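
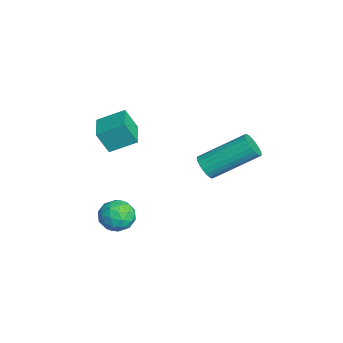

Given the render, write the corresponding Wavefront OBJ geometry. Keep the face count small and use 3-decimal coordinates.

v -3.922 -3.154 -0.371
v -4.012 -3.608 0.561
v -3.773 -2.108 0.153
v -3.864 -2.561 1.084
v -2.716 -3.339 -0.344
v -2.807 -3.792 0.587
v -2.568 -2.292 0.179
v -2.658 -2.746 1.111
v -0.583 -2.733 -2.217
v -0.137 -3.188 -2.585
v -1.463 -3.532 -2.295
v -1.017 -3.987 -2.663
v -0.896 -3.851 -1.95
v -0.352 -3.357 -1.902
v -1.248 -3.363 -2.978
v -0.704 -2.869 -2.93
v -0.548 -3.577 -3.056
v -0.33 -3.879 -2.42
v -1.27 -2.841 -2.46
v -1.052 -3.143 -1.824
v -0.283 -2.89 -2.394
v -1.317 -3.83 -2.486
v -1.246 -3.75 -2.067
v -0.984 -4.017 -2.283
v -0.41 -2.989 -1.992
v -0.147 -3.257 -2.209
v -0.593 -3.647 -1.836
v -1.453 -3.463 -2.671
v -1.19 -3.731 -2.888
v -0.616 -2.703 -2.597
v -0.354 -2.97 -2.813
v -1.007 -3.073 -3.044
v -0.262 -3.387 -2.887
v -0.779 -3.856 -2.933
v -0.915 -3.49 -3.118
v -0.595 -3.199 -3.09
v -0.134 -3.564 -2.514
v -0.651 -4.033 -2.56
v -0.58 -3.953 -2.14
v -0.261 -3.663 -2.112
v -0.376 -3.793 -2.79
v -0.949 -2.687 -2.32
v -1.466 -3.156 -2.366
v -1.339 -3.057 -2.768
v -1.02 -2.767 -2.74
v -0.821 -2.864 -1.947
v -1.338 -3.333 -1.993
v -1.005 -3.521 -1.79
v -0.685 -3.23 -1.762
v -1.224 -2.927 -2.09
v -1.723 0.035 -0.908
v -1.282 0.197 -1.213
v -1.156 1.948 -0.096
v -1.597 1.785 0.208
v -1.447 0.282 -1.328
v -1.321 2.033 -0.212
v -1.654 0.33 -1.379
v -1.528 2.081 -0.263
v -1.872 0.333 -1.358
v -1.746 2.083 -0.242
v -2.066 0.29 -1.269
v -1.941 2.04 -0.153
v -2.209 0.208 -1.125
v -2.083 1.959 -0.009
v -2.278 0.1 -0.948
v -2.152 1.851 0.168
v -2.262 -0.018 -0.765
v -2.136 1.733 0.351
v -2.164 -0.128 -0.604
v -2.038 1.623 0.513
v -1.999 -0.213 -0.488
v -1.873 1.538 0.628
v -1.792 -0.261 -0.437
v -1.666 1.49 0.679
v -1.574 -0.263 -0.458
v -1.448 1.487 0.658
v -1.379 -0.22 -0.547
v -1.254 1.53 0.569
v -1.237 -0.139 -0.691
v -1.111 1.612 0.425
v -1.168 -0.031 -0.868
v -1.042 1.72 0.248
v -1.184 0.087 -1.051
v -1.058 1.838 0.065
f 2 4 1
f 5 2 1
f 1 4 3
f 3 5 1
f 2 8 4
f 6 2 5
f 6 8 2
f 4 8 3
f 7 5 3
f 3 8 7
f 7 6 5
f 8 6 7
f 9 46 25
f 46 20 49
f 25 49 14
f 46 49 25
f 9 25 21
f 25 14 26
f 21 26 10
f 25 26 21
f 9 21 30
f 21 10 31
f 30 31 16
f 21 31 30
f 9 30 42
f 30 16 45
f 42 45 19
f 30 45 42
f 9 42 46
f 42 19 50
f 46 50 20
f 42 50 46
f 10 26 37
f 26 14 40
f 37 40 18
f 26 40 37
f 14 49 27
f 49 20 48
f 27 48 13
f 49 48 27
f 20 50 47
f 50 19 43
f 47 43 11
f 50 43 47
f 19 45 44
f 45 16 32
f 44 32 15
f 45 32 44
f 16 31 36
f 31 10 33
f 36 33 17
f 31 33 36
f 12 38 24
f 38 18 39
f 24 39 13
f 38 39 24
f 12 24 22
f 24 13 23
f 22 23 11
f 24 23 22
f 12 22 29
f 22 11 28
f 29 28 15
f 22 28 29
f 12 29 34
f 29 15 35
f 34 35 17
f 29 35 34
f 12 34 38
f 34 17 41
f 38 41 18
f 34 41 38
f 13 39 27
f 39 18 40
f 27 40 14
f 39 40 27
f 11 23 47
f 23 13 48
f 47 48 20
f 23 48 47
f 15 28 44
f 28 11 43
f 44 43 19
f 28 43 44
f 17 35 36
f 35 15 32
f 36 32 16
f 35 32 36
f 18 41 37
f 41 17 33
f 37 33 10
f 41 33 37
f 52 51 55
f 52 55 53
f 53 55 56
f 53 56 54
f 55 51 57
f 55 57 56
f 56 57 58
f 56 58 54
f 57 51 59
f 57 59 58
f 58 59 60
f 58 60 54
f 59 51 61
f 59 61 60
f 60 61 62
f 60 62 54
f 61 51 63
f 61 63 62
f 62 63 64
f 62 64 54
f 63 51 65
f 63 65 64
f 64 65 66
f 64 66 54
f 65 51 67
f 65 67 66
f 66 67 68
f 66 68 54
f 67 51 69
f 67 69 68
f 68 69 70
f 68 70 54
f 69 51 71
f 69 71 70
f 70 71 72
f 70 72 54
f 71 51 73
f 71 73 72
f 72 73 74
f 72 74 54
f 73 51 75
f 73 75 74
f 74 75 76
f 74 76 54
f 75 51 77
f 75 77 76
f 76 77 78
f 76 78 54
f 77 51 79
f 77 79 78
f 78 79 80
f 78 80 54
f 79 51 81
f 79 81 80
f 80 81 82
f 80 82 54
f 81 51 83
f 81 83 82
f 82 83 84
f 82 84 54
f 83 51 52
f 83 52 84
f 84 52 53
f 84 53 54



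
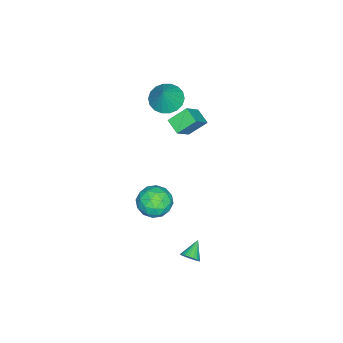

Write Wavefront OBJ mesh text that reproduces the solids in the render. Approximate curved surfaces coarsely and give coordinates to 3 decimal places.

v 2.735 0.449 2.017
v 3.81 0.505 1.897
v 2.75 -1.185 1.383
v 3.825 -1.129 1.263
v 3.391 -1.159 2.255
v 3.382 -0.149 2.647
v 3.178 -0.531 0.633
v 3.169 0.479 1.025
v 4.084 -0.101 1.042
v 4.216 -0.489 2.044
v 2.344 -0.191 1.236
v 2.476 -0.579 2.238
v 3.272 0.62 2.013
v 3.288 -1.3 1.267
v 3.034 -1.318 1.85
v 3.665 -1.285 1.78
v 3.02 0.236 2.454
v 3.652 0.268 2.383
v 3.406 -0.709 2.593
v 2.908 -0.948 0.897
v 3.54 -0.916 0.826
v 2.895 0.605 1.5
v 3.526 0.638 1.43
v 3.154 0.029 0.687
v 4.064 0.297 1.44
v 4.072 -0.663 1.067
v 3.692 -0.311 0.696
v 3.687 0.282 0.927
v 4.142 0.069 2.029
v 4.15 -0.891 1.656
v 3.895 -0.909 2.239
v 3.89 -0.316 2.469
v 4.302 -0.287 1.526
v 2.41 0.211 1.624
v 2.418 -0.749 1.251
v 2.67 -0.364 0.811
v 2.665 0.229 1.041
v 2.488 -0.017 2.213
v 2.496 -0.977 1.84
v 2.873 -0.962 2.353
v 2.868 -0.369 2.584
v 2.258 -0.393 1.754
v -2.918 -1.495 2.626
v -3.578 -0.626 3.47
v -2.383 -0.699 2.224
v -3.043 0.17 3.068
v -1.737 -1.71 3.772
v -2.397 -0.841 4.616
v -1.202 -0.914 3.37
v -1.862 -0.045 4.214
v -4.079 -2.799 3.228
v -3.214 -3.169 2.762
v -3.221 -2.661 4.712
v -3.177 -2.707 2.698
v -3.319 -2.264 2.739
v -3.612 -1.926 2.877
v -3.997 -1.762 3.084
v -4.398 -1.803 3.32
v -4.736 -2.041 3.538
v -4.944 -2.429 3.694
v -4.981 -2.89 3.758
v -4.839 -3.334 3.717
v -4.547 -3.671 3.579
v -4.162 -3.836 3.372
v -3.76 -3.795 3.136
v -3.422 -3.557 2.918
v 4.073 2.08 -1.816
v 4.374 1.917 -1.336
v 3.067 2.14 -1.164
v 4.394 2.162 -1.328
v 4.358 2.392 -1.404
v 4.273 2.568 -1.552
v 4.153 2.66 -1.745
v 4.019 2.652 -1.951
v 3.895 2.545 -2.133
v 3.801 2.357 -2.26
v 3.754 2.122 -2.311
v 3.763 1.879 -2.276
v 3.825 1.671 -2.161
v 3.93 1.534 -1.987
v 4.059 1.491 -1.783
v 4.191 1.55 -1.585
v 4.303 1.701 -1.427
f 1 38 17
f 38 12 41
f 17 41 6
f 38 41 17
f 1 17 13
f 17 6 18
f 13 18 2
f 17 18 13
f 1 13 22
f 13 2 23
f 22 23 8
f 13 23 22
f 1 22 34
f 22 8 37
f 34 37 11
f 22 37 34
f 1 34 38
f 34 11 42
f 38 42 12
f 34 42 38
f 2 18 29
f 18 6 32
f 29 32 10
f 18 32 29
f 6 41 19
f 41 12 40
f 19 40 5
f 41 40 19
f 12 42 39
f 42 11 35
f 39 35 3
f 42 35 39
f 11 37 36
f 37 8 24
f 36 24 7
f 37 24 36
f 8 23 28
f 23 2 25
f 28 25 9
f 23 25 28
f 4 30 16
f 30 10 31
f 16 31 5
f 30 31 16
f 4 16 14
f 16 5 15
f 14 15 3
f 16 15 14
f 4 14 21
f 14 3 20
f 21 20 7
f 14 20 21
f 4 21 26
f 21 7 27
f 26 27 9
f 21 27 26
f 4 26 30
f 26 9 33
f 30 33 10
f 26 33 30
f 5 31 19
f 31 10 32
f 19 32 6
f 31 32 19
f 3 15 39
f 15 5 40
f 39 40 12
f 15 40 39
f 7 20 36
f 20 3 35
f 36 35 11
f 20 35 36
f 9 27 28
f 27 7 24
f 28 24 8
f 27 24 28
f 10 33 29
f 33 9 25
f 29 25 2
f 33 25 29
f 44 46 43
f 47 44 43
f 43 46 45
f 45 47 43
f 44 50 46
f 48 44 47
f 48 50 44
f 46 50 45
f 49 47 45
f 45 50 49
f 49 48 47
f 50 48 49
f 52 51 54
f 52 54 53
f 54 51 55
f 54 55 53
f 55 51 56
f 55 56 53
f 56 51 57
f 56 57 53
f 57 51 58
f 57 58 53
f 58 51 59
f 58 59 53
f 59 51 60
f 59 60 53
f 60 51 61
f 60 61 53
f 61 51 62
f 61 62 53
f 62 51 63
f 62 63 53
f 63 51 64
f 63 64 53
f 64 51 65
f 64 65 53
f 65 51 66
f 65 66 53
f 66 51 52
f 66 52 53
f 68 67 70
f 68 70 69
f 70 67 71
f 70 71 69
f 71 67 72
f 71 72 69
f 72 67 73
f 72 73 69
f 73 67 74
f 73 74 69
f 74 67 75
f 74 75 69
f 75 67 76
f 75 76 69
f 76 67 77
f 76 77 69
f 77 67 78
f 77 78 69
f 78 67 79
f 78 79 69
f 79 67 80
f 79 80 69
f 80 67 81
f 80 81 69
f 81 67 82
f 81 82 69
f 82 67 83
f 82 83 69
f 83 67 68
f 83 68 69



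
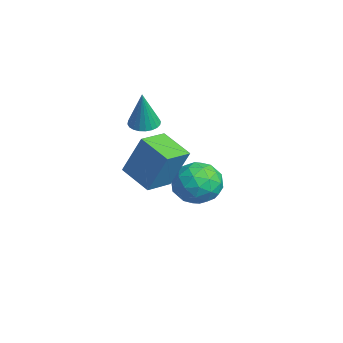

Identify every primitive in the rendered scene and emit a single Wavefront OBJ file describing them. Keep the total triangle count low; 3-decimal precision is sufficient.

v 3.12 -2.501 -0.09
v 3.647 -1.816 1.878
v 2.369 -1.349 -0.29
v 2.896 -0.663 1.678
v 4.424 -1.757 -0.698
v 4.951 -1.071 1.27
v 3.673 -0.604 -0.898
v 4.2 0.081 1.07
v -0.866 -0.576 0.468
v -0.456 -1.149 0.322
v -0.434 -0.764 2.412
v -0.268 -0.941 0.3
v -0.172 -0.677 0.304
v -0.181 -0.398 0.333
v -0.295 -0.146 0.383
v -0.495 0.041 0.446
v -0.752 0.134 0.512
v -1.026 0.119 0.571
v -1.276 -0.002 0.615
v -1.463 -0.211 0.636
v -1.559 -0.475 0.632
v -1.55 -0.754 0.603
v -1.437 -1.006 0.553
v -1.236 -1.193 0.491
v -0.98 -1.285 0.425
v -0.705 -1.27 0.365
v -1.066 2.917 -3.631
v -0.302 2.509 -2.743
v -1.218 1.051 -4.357
v -0.454 0.643 -3.469
v -1.594 1.034 -3.175
v -1.5 2.188 -2.726
v -0.02 1.372 -4.374
v 0.074 2.526 -3.925
v 0.345 1.555 -3.202
v -0.628 1.346 -2.461
v -0.892 2.214 -4.639
v -1.865 2.005 -3.898
v -0.671 2.877 -3.124
v -0.849 0.683 -3.976
v -1.52 0.913 -3.804
v -1.07 0.674 -3.281
v -1.375 2.688 -3.114
v -0.926 2.448 -2.592
v -1.685 1.581 -2.845
v -0.594 1.112 -4.508
v -0.145 0.872 -3.986
v -0.45 2.886 -3.819
v -0 2.647 -3.296
v 0.165 1.979 -4.255
v 0.159 2.076 -2.871
v 0.069 0.979 -3.298
v 0.324 1.408 -3.83
v 0.38 2.086 -3.566
v -0.413 1.953 -2.436
v -0.503 0.857 -2.862
v -1.173 1.087 -2.689
v -1.117 1.764 -2.426
v -0.033 1.392 -2.705
v -1.017 2.703 -4.238
v -1.107 1.607 -4.664
v -0.403 1.796 -4.674
v -0.347 2.473 -4.411
v -1.589 2.581 -3.802
v -1.679 1.484 -4.229
v -1.9 1.474 -3.534
v -1.844 2.152 -3.27
v -1.487 2.168 -4.395
f 2 4 1
f 5 2 1
f 1 4 3
f 3 5 1
f 2 8 4
f 6 2 5
f 6 8 2
f 4 8 3
f 7 5 3
f 3 8 7
f 7 6 5
f 8 6 7
f 10 9 12
f 10 12 11
f 12 9 13
f 12 13 11
f 13 9 14
f 13 14 11
f 14 9 15
f 14 15 11
f 15 9 16
f 15 16 11
f 16 9 17
f 16 17 11
f 17 9 18
f 17 18 11
f 18 9 19
f 18 19 11
f 19 9 20
f 19 20 11
f 20 9 21
f 20 21 11
f 21 9 22
f 21 22 11
f 22 9 23
f 22 23 11
f 23 9 24
f 23 24 11
f 24 9 25
f 24 25 11
f 25 9 26
f 25 26 11
f 26 9 10
f 26 10 11
f 27 64 43
f 64 38 67
f 43 67 32
f 64 67 43
f 27 43 39
f 43 32 44
f 39 44 28
f 43 44 39
f 27 39 48
f 39 28 49
f 48 49 34
f 39 49 48
f 27 48 60
f 48 34 63
f 60 63 37
f 48 63 60
f 27 60 64
f 60 37 68
f 64 68 38
f 60 68 64
f 28 44 55
f 44 32 58
f 55 58 36
f 44 58 55
f 32 67 45
f 67 38 66
f 45 66 31
f 67 66 45
f 38 68 65
f 68 37 61
f 65 61 29
f 68 61 65
f 37 63 62
f 63 34 50
f 62 50 33
f 63 50 62
f 34 49 54
f 49 28 51
f 54 51 35
f 49 51 54
f 30 56 42
f 56 36 57
f 42 57 31
f 56 57 42
f 30 42 40
f 42 31 41
f 40 41 29
f 42 41 40
f 30 40 47
f 40 29 46
f 47 46 33
f 40 46 47
f 30 47 52
f 47 33 53
f 52 53 35
f 47 53 52
f 30 52 56
f 52 35 59
f 56 59 36
f 52 59 56
f 31 57 45
f 57 36 58
f 45 58 32
f 57 58 45
f 29 41 65
f 41 31 66
f 65 66 38
f 41 66 65
f 33 46 62
f 46 29 61
f 62 61 37
f 46 61 62
f 35 53 54
f 53 33 50
f 54 50 34
f 53 50 54
f 36 59 55
f 59 35 51
f 55 51 28
f 59 51 55



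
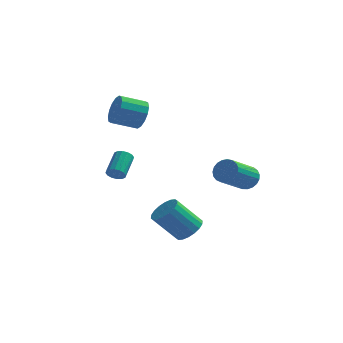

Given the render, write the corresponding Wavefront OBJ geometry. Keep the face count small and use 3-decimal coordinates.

v -3.031 0.252 -0.937
v -2.515 0.078 -0.71
v -2.413 1.475 0.124
v -2.929 1.648 -0.103
v -2.442 0.227 -0.967
v -2.34 1.623 -0.133
v -2.528 0.382 -1.216
v -2.426 1.778 -0.382
v -2.748 0.502 -1.39
v -2.646 1.898 -0.556
v -3.044 0.555 -1.443
v -2.942 1.951 -0.609
v -3.336 0.527 -1.36
v -3.234 1.923 -0.526
v -3.547 0.425 -1.164
v -3.445 1.822 -0.33
v -3.62 0.277 -0.907
v -3.518 1.673 -0.073
v -3.534 0.122 -0.658
v -3.432 1.518 0.176
v -3.314 0.002 -0.484
v -3.212 1.398 0.35
v -3.018 -0.051 -0.431
v -2.916 1.345 0.403
v -2.726 -0.023 -0.514
v -2.624 1.373 0.32
v -2.248 3.058 2.602
v -1.73 2.674 3.393
v -3.095 2.018 3.968
v -3.612 2.402 3.178
v -1.891 3.151 3.554
v -3.256 2.495 4.129
v -2.148 3.602 3.459
v -3.513 2.946 4.035
v -2.431 3.908 3.135
v -3.796 3.252 3.711
v -2.666 3.986 2.669
v -4.031 3.33 3.244
v -2.788 3.815 2.184
v -4.153 3.159 2.759
v -2.765 3.442 1.812
v -4.13 2.786 2.387
v -2.604 2.965 1.651
v -3.969 2.309 2.226
v -2.347 2.514 1.745
v -3.712 1.858 2.321
v -2.064 2.208 2.069
v -3.429 1.552 2.645
v -1.829 2.13 2.536
v -3.194 1.474 3.111
v -1.707 2.301 3.021
v -3.072 1.645 3.596
v 4.258 0.63 -0.664
v 4.688 0.087 -1.103
v 3.813 -1.533 0.046
v 3.382 -0.99 0.484
v 4.901 0.154 -0.845
v 4.026 -1.465 0.304
v 5.002 0.304 -0.556
v 4.127 -1.316 0.592
v 4.975 0.51 -0.286
v 4.1 -1.109 0.863
v 4.824 0.737 -0.081
v 3.949 -0.882 1.067
v 4.575 0.946 0.023
v 3.7 -0.674 1.171
v 4.271 1.099 0.008
v 3.396 -0.52 1.156
v 3.965 1.172 -0.123
v 3.089 -0.448 1.025
v 3.709 1.151 -0.348
v 2.834 -0.469 0.801
v 3.548 1.039 -0.627
v 2.673 -0.58 0.521
v 3.51 0.857 -0.913
v 2.635 -0.762 0.236
v 3.601 0.636 -1.156
v 2.726 -0.984 -0.007
v 3.806 0.414 -1.314
v 2.931 -1.206 -0.165
v 4.089 0.229 -1.359
v 3.213 -1.391 -0.211
v 4.401 0.113 -1.284
v 3.525 -1.507 -0.136
v 1.737 -2.472 -3.456
v 2.478 -2.62 -2.897
v 1.204 -3.056 -1.325
v 0.463 -2.908 -1.884
v 2.402 -2.212 -2.845
v 1.129 -2.648 -1.273
v 2.195 -1.855 -2.915
v 0.921 -2.291 -1.342
v 1.896 -1.621 -3.091
v 0.623 -2.057 -1.518
v 1.567 -1.555 -3.34
v 0.293 -1.991 -1.767
v 1.271 -1.671 -3.612
v -0.003 -2.107 -2.039
v 1.067 -1.945 -3.853
v -0.207 -2.381 -2.28
v 0.996 -2.324 -4.015
v -0.278 -2.76 -2.443
v 1.071 -2.732 -4.067
v -0.202 -3.168 -2.495
v 1.279 -3.089 -3.998
v 0.005 -3.525 -2.425
v 1.577 -3.323 -3.822
v 0.304 -3.759 -2.249
v 1.907 -3.389 -3.573
v 0.633 -3.825 -2
v 2.203 -3.273 -3.301
v 0.929 -3.709 -1.728
v 2.407 -2.999 -3.06
v 1.133 -3.435 -1.487
f 2 1 5
f 2 5 3
f 3 5 6
f 3 6 4
f 5 1 7
f 5 7 6
f 6 7 8
f 6 8 4
f 7 1 9
f 7 9 8
f 8 9 10
f 8 10 4
f 9 1 11
f 9 11 10
f 10 11 12
f 10 12 4
f 11 1 13
f 11 13 12
f 12 13 14
f 12 14 4
f 13 1 15
f 13 15 14
f 14 15 16
f 14 16 4
f 15 1 17
f 15 17 16
f 16 17 18
f 16 18 4
f 17 1 19
f 17 19 18
f 18 19 20
f 18 20 4
f 19 1 21
f 19 21 20
f 20 21 22
f 20 22 4
f 21 1 23
f 21 23 22
f 22 23 24
f 22 24 4
f 23 1 25
f 23 25 24
f 24 25 26
f 24 26 4
f 25 1 2
f 25 2 26
f 26 2 3
f 26 3 4
f 28 27 31
f 28 31 29
f 29 31 32
f 29 32 30
f 31 27 33
f 31 33 32
f 32 33 34
f 32 34 30
f 33 27 35
f 33 35 34
f 34 35 36
f 34 36 30
f 35 27 37
f 35 37 36
f 36 37 38
f 36 38 30
f 37 27 39
f 37 39 38
f 38 39 40
f 38 40 30
f 39 27 41
f 39 41 40
f 40 41 42
f 40 42 30
f 41 27 43
f 41 43 42
f 42 43 44
f 42 44 30
f 43 27 45
f 43 45 44
f 44 45 46
f 44 46 30
f 45 27 47
f 45 47 46
f 46 47 48
f 46 48 30
f 47 27 49
f 47 49 48
f 48 49 50
f 48 50 30
f 49 27 51
f 49 51 50
f 50 51 52
f 50 52 30
f 51 27 28
f 51 28 52
f 52 28 29
f 52 29 30
f 54 53 57
f 54 57 55
f 55 57 58
f 55 58 56
f 57 53 59
f 57 59 58
f 58 59 60
f 58 60 56
f 59 53 61
f 59 61 60
f 60 61 62
f 60 62 56
f 61 53 63
f 61 63 62
f 62 63 64
f 62 64 56
f 63 53 65
f 63 65 64
f 64 65 66
f 64 66 56
f 65 53 67
f 65 67 66
f 66 67 68
f 66 68 56
f 67 53 69
f 67 69 68
f 68 69 70
f 68 70 56
f 69 53 71
f 69 71 70
f 70 71 72
f 70 72 56
f 71 53 73
f 71 73 72
f 72 73 74
f 72 74 56
f 73 53 75
f 73 75 74
f 74 75 76
f 74 76 56
f 75 53 77
f 75 77 76
f 76 77 78
f 76 78 56
f 77 53 79
f 77 79 78
f 78 79 80
f 78 80 56
f 79 53 81
f 79 81 80
f 80 81 82
f 80 82 56
f 81 53 83
f 81 83 82
f 82 83 84
f 82 84 56
f 83 53 54
f 83 54 84
f 84 54 55
f 84 55 56
f 86 85 89
f 86 89 87
f 87 89 90
f 87 90 88
f 89 85 91
f 89 91 90
f 90 91 92
f 90 92 88
f 91 85 93
f 91 93 92
f 92 93 94
f 92 94 88
f 93 85 95
f 93 95 94
f 94 95 96
f 94 96 88
f 95 85 97
f 95 97 96
f 96 97 98
f 96 98 88
f 97 85 99
f 97 99 98
f 98 99 100
f 98 100 88
f 99 85 101
f 99 101 100
f 100 101 102
f 100 102 88
f 101 85 103
f 101 103 102
f 102 103 104
f 102 104 88
f 103 85 105
f 103 105 104
f 104 105 106
f 104 106 88
f 105 85 107
f 105 107 106
f 106 107 108
f 106 108 88
f 107 85 109
f 107 109 108
f 108 109 110
f 108 110 88
f 109 85 111
f 109 111 110
f 110 111 112
f 110 112 88
f 111 85 113
f 111 113 112
f 112 113 114
f 112 114 88
f 113 85 86
f 113 86 114
f 114 86 87
f 114 87 88



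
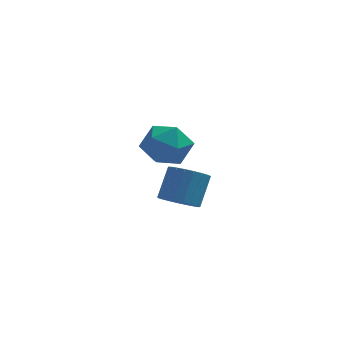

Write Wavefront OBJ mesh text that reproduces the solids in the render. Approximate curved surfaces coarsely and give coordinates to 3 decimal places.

v -1.042 -2.595 0.877
v -0.495 -3.194 1.686
v -2.665 -3.246 1.494
v -2.118 -3.845 2.303
v -2.15 -2.701 2.36
v -1.147 -2.298 1.979
v -2.013 -4.142 1.201
v -1.01 -3.739 0.82
v -1.094 -4.15 1.887
v -1.179 -3.259 2.603
v -1.981 -3.181 0.577
v -2.066 -2.29 1.293
v -1.272 0.055 -3.64
v -0.712 -0.623 -3.339
v -0.307 0.307 -1.999
v -0.868 0.985 -2.3
v -0.472 -0.412 -3.557
v -0.068 0.518 -2.217
v -0.371 -0.12 -3.79
v 0.033 0.809 -2.45
v -0.426 0.202 -3.997
v -0.022 1.131 -2.657
v -0.627 0.499 -4.142
v -0.223 1.428 -2.802
v -0.94 0.719 -4.2
v -0.535 1.648 -2.861
v -1.31 0.824 -4.162
v -0.906 1.754 -2.822
v -1.673 0.796 -4.033
v -1.269 1.726 -2.693
v -1.968 0.641 -3.836
v -1.563 1.57 -2.496
v -2.141 0.384 -3.606
v -1.737 1.313 -2.266
v -2.165 0.07 -3.381
v -1.761 0.999 -2.041
v -2.034 -0.246 -3.201
v -1.63 0.683 -1.861
v -1.772 -0.511 -3.097
v -1.368 0.419 -1.757
v -1.423 -0.677 -3.087
v -1.019 0.253 -1.747
v -1.048 -0.717 -3.172
v -0.644 0.213 -1.832
f 1 12 6
f 1 6 2
f 1 2 8
f 1 8 11
f 1 11 12
f 2 6 10
f 6 12 5
f 12 11 3
f 11 8 7
f 8 2 9
f 4 10 5
f 4 5 3
f 4 3 7
f 4 7 9
f 4 9 10
f 5 10 6
f 3 5 12
f 7 3 11
f 9 7 8
f 10 9 2
f 14 13 17
f 14 17 15
f 15 17 18
f 15 18 16
f 17 13 19
f 17 19 18
f 18 19 20
f 18 20 16
f 19 13 21
f 19 21 20
f 20 21 22
f 20 22 16
f 21 13 23
f 21 23 22
f 22 23 24
f 22 24 16
f 23 13 25
f 23 25 24
f 24 25 26
f 24 26 16
f 25 13 27
f 25 27 26
f 26 27 28
f 26 28 16
f 27 13 29
f 27 29 28
f 28 29 30
f 28 30 16
f 29 13 31
f 29 31 30
f 30 31 32
f 30 32 16
f 31 13 33
f 31 33 32
f 32 33 34
f 32 34 16
f 33 13 35
f 33 35 34
f 34 35 36
f 34 36 16
f 35 13 37
f 35 37 36
f 36 37 38
f 36 38 16
f 37 13 39
f 37 39 38
f 38 39 40
f 38 40 16
f 39 13 41
f 39 41 40
f 40 41 42
f 40 42 16
f 41 13 43
f 41 43 42
f 42 43 44
f 42 44 16
f 43 13 14
f 43 14 44
f 44 14 15
f 44 15 16



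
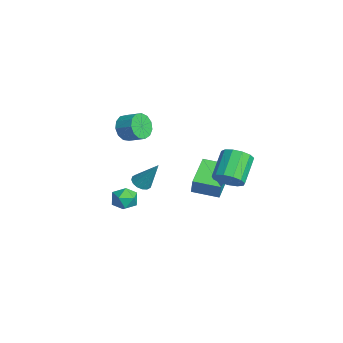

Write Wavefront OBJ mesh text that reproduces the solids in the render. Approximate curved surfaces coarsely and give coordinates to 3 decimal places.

v 3.474 0.553 1.32
v 3.837 0.212 1.972
v 2.749 0.967 2.972
v 2.386 1.307 2.32
v 4.051 0.616 1.9
v 2.962 1.371 2.9
v 4.081 0.999 1.644
v 2.992 1.754 2.644
v 3.919 1.241 1.285
v 2.83 1.996 2.285
v 3.616 1.264 0.937
v 2.527 2.019 1.937
v 3.267 1.061 0.711
v 2.179 1.816 1.711
v 2.985 0.697 0.678
v 1.896 1.452 1.678
v 2.858 0.287 0.849
v 1.769 1.042 1.849
v 2.926 -0.039 1.17
v 1.838 0.716 2.17
v 3.169 -0.177 1.538
v 2.08 0.578 2.538
v 3.509 -0.083 1.837
v 2.42 0.672 2.837
v -1.493 0.545 -0.887
v -1.245 0.556 0.009
v -0.825 1.816 -1.087
v -0.576 1.827 -0.191
v 0.216 -0.427 -1.349
v 0.465 -0.416 -0.453
v 0.885 0.844 -1.549
v 1.133 0.855 -0.653
v -0.853 -2.917 -1.704
v -0.155 -3.224 -1.622
v -1.245 -3.956 -2.258
v -0.547 -4.263 -2.176
v -0.988 -4.143 -1.56
v -0.745 -3.5 -1.217
v -0.655 -3.68 -2.663
v -0.412 -3.037 -2.32
v -0.032 -3.695 -2.215
v -0.238 -3.982 -1.533
v -1.162 -3.198 -2.347
v -1.368 -3.485 -1.665
v -1.401 -3.306 2.717
v -0.828 -3.581 2.232
v -0.165 -2.948 2.657
v -0.739 -2.674 3.143
v -1.02 -3.234 2.017
v -0.358 -2.602 2.443
v -1.334 -2.911 2.025
v -0.672 -2.278 2.451
v -1.669 -2.713 2.253
v -1.007 -2.08 2.678
v -1.919 -2.703 2.628
v -1.257 -2.071 3.053
v -2.005 -2.885 3.031
v -1.342 -2.253 3.457
v -1.899 -3.201 3.335
v -1.236 -2.568 3.76
v -1.635 -3.55 3.443
v -0.972 -2.918 3.868
v -1.296 -3.822 3.32
v -0.634 -3.189 3.746
v -0.992 -3.93 3.006
v -0.329 -3.297 3.432
v -0.817 -3.84 2.6
v -0.154 -3.207 3.026
v -3.603 -2.063 -2.751
v -3.124 -1.876 -3.041
v -2.957 -1.317 -1.209
v -3.326 -1.648 -3.067
v -3.602 -1.532 -3.008
v -3.878 -1.557 -2.88
v -4.081 -1.718 -2.717
v -4.155 -1.972 -2.564
v -4.081 -2.249 -2.46
v -3.879 -2.477 -2.435
v -3.603 -2.594 -2.494
v -3.327 -2.568 -2.622
v -3.125 -2.407 -2.784
v -3.051 -2.154 -2.938
f 2 1 5
f 2 5 3
f 3 5 6
f 3 6 4
f 5 1 7
f 5 7 6
f 6 7 8
f 6 8 4
f 7 1 9
f 7 9 8
f 8 9 10
f 8 10 4
f 9 1 11
f 9 11 10
f 10 11 12
f 10 12 4
f 11 1 13
f 11 13 12
f 12 13 14
f 12 14 4
f 13 1 15
f 13 15 14
f 14 15 16
f 14 16 4
f 15 1 17
f 15 17 16
f 16 17 18
f 16 18 4
f 17 1 19
f 17 19 18
f 18 19 20
f 18 20 4
f 19 1 21
f 19 21 20
f 20 21 22
f 20 22 4
f 21 1 23
f 21 23 22
f 22 23 24
f 22 24 4
f 23 1 2
f 23 2 24
f 24 2 3
f 24 3 4
f 26 28 25
f 29 26 25
f 25 28 27
f 27 29 25
f 26 32 28
f 30 26 29
f 30 32 26
f 28 32 27
f 31 29 27
f 27 32 31
f 31 30 29
f 32 30 31
f 33 44 38
f 33 38 34
f 33 34 40
f 33 40 43
f 33 43 44
f 34 38 42
f 38 44 37
f 44 43 35
f 43 40 39
f 40 34 41
f 36 42 37
f 36 37 35
f 36 35 39
f 36 39 41
f 36 41 42
f 37 42 38
f 35 37 44
f 39 35 43
f 41 39 40
f 42 41 34
f 46 45 49
f 46 49 47
f 47 49 50
f 47 50 48
f 49 45 51
f 49 51 50
f 50 51 52
f 50 52 48
f 51 45 53
f 51 53 52
f 52 53 54
f 52 54 48
f 53 45 55
f 53 55 54
f 54 55 56
f 54 56 48
f 55 45 57
f 55 57 56
f 56 57 58
f 56 58 48
f 57 45 59
f 57 59 58
f 58 59 60
f 58 60 48
f 59 45 61
f 59 61 60
f 60 61 62
f 60 62 48
f 61 45 63
f 61 63 62
f 62 63 64
f 62 64 48
f 63 45 65
f 63 65 64
f 64 65 66
f 64 66 48
f 65 45 67
f 65 67 66
f 66 67 68
f 66 68 48
f 67 45 46
f 67 46 68
f 68 46 47
f 68 47 48
f 70 69 72
f 70 72 71
f 72 69 73
f 72 73 71
f 73 69 74
f 73 74 71
f 74 69 75
f 74 75 71
f 75 69 76
f 75 76 71
f 76 69 77
f 76 77 71
f 77 69 78
f 77 78 71
f 78 69 79
f 78 79 71
f 79 69 80
f 79 80 71
f 80 69 81
f 80 81 71
f 81 69 82
f 81 82 71
f 82 69 70
f 82 70 71



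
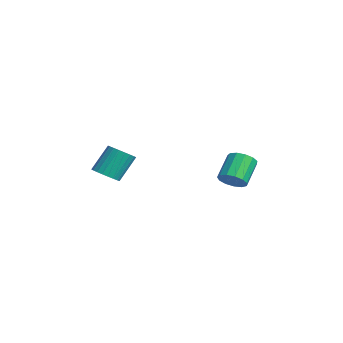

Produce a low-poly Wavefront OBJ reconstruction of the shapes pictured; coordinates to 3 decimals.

v 0.809 3.456 -1.157
v 1.548 3.825 -0.825
v 0.529 4.753 0.41
v -0.209 4.384 0.077
v 1.388 4.132 -1.187
v 0.369 5.06 0.047
v 1.044 4.224 -1.541
v 0.025 5.152 -0.306
v 0.626 4.073 -1.772
v -0.393 5.001 -0.538
v 0.266 3.726 -1.808
v -0.753 4.653 -0.574
v 0.078 3.293 -1.638
v -0.94 4.221 -0.404
v 0.123 2.912 -1.315
v -0.896 3.84 -0.08
v 0.386 2.704 -0.942
v -0.633 3.632 0.293
v 0.783 2.735 -0.637
v -0.236 3.662 0.597
v 1.188 2.994 -0.497
v 0.169 3.922 0.737
v 1.474 3.401 -0.567
v 0.455 4.329 0.667
v -0.705 -3.441 -0.536
v -0.218 -4.024 -0.053
v -0.548 -2.983 1.538
v -1.035 -2.399 1.056
v 0.029 -3.794 -0.152
v -0.302 -2.753 1.439
v 0.164 -3.511 -0.309
v -0.167 -2.469 1.282
v 0.166 -3.216 -0.501
v -0.164 -2.175 1.09
v 0.036 -2.956 -0.698
v -0.294 -1.915 0.893
v -0.206 -2.77 -0.871
v -0.537 -1.729 0.72
v -0.525 -2.686 -0.992
v -0.856 -1.645 0.599
v -0.871 -2.717 -1.044
v -1.202 -1.676 0.547
v -1.192 -2.857 -1.018
v -1.522 -1.816 0.573
v -1.438 -3.087 -0.919
v -1.769 -2.046 0.672
v -1.573 -3.371 -0.762
v -1.904 -2.329 0.829
v -1.576 -3.665 -0.57
v -1.906 -2.624 1.021
v -1.446 -3.925 -0.373
v -1.776 -2.884 1.218
v -1.203 -4.111 -0.2
v -1.534 -3.07 1.391
v -0.884 -4.195 -0.079
v -1.215 -3.154 1.512
v -0.538 -4.164 -0.027
v -0.869 -3.123 1.564
f 2 1 5
f 2 5 3
f 3 5 6
f 3 6 4
f 5 1 7
f 5 7 6
f 6 7 8
f 6 8 4
f 7 1 9
f 7 9 8
f 8 9 10
f 8 10 4
f 9 1 11
f 9 11 10
f 10 11 12
f 10 12 4
f 11 1 13
f 11 13 12
f 12 13 14
f 12 14 4
f 13 1 15
f 13 15 14
f 14 15 16
f 14 16 4
f 15 1 17
f 15 17 16
f 16 17 18
f 16 18 4
f 17 1 19
f 17 19 18
f 18 19 20
f 18 20 4
f 19 1 21
f 19 21 20
f 20 21 22
f 20 22 4
f 21 1 23
f 21 23 22
f 22 23 24
f 22 24 4
f 23 1 2
f 23 2 24
f 24 2 3
f 24 3 4
f 26 25 29
f 26 29 27
f 27 29 30
f 27 30 28
f 29 25 31
f 29 31 30
f 30 31 32
f 30 32 28
f 31 25 33
f 31 33 32
f 32 33 34
f 32 34 28
f 33 25 35
f 33 35 34
f 34 35 36
f 34 36 28
f 35 25 37
f 35 37 36
f 36 37 38
f 36 38 28
f 37 25 39
f 37 39 38
f 38 39 40
f 38 40 28
f 39 25 41
f 39 41 40
f 40 41 42
f 40 42 28
f 41 25 43
f 41 43 42
f 42 43 44
f 42 44 28
f 43 25 45
f 43 45 44
f 44 45 46
f 44 46 28
f 45 25 47
f 45 47 46
f 46 47 48
f 46 48 28
f 47 25 49
f 47 49 48
f 48 49 50
f 48 50 28
f 49 25 51
f 49 51 50
f 50 51 52
f 50 52 28
f 51 25 53
f 51 53 52
f 52 53 54
f 52 54 28
f 53 25 55
f 53 55 54
f 54 55 56
f 54 56 28
f 55 25 57
f 55 57 56
f 56 57 58
f 56 58 28
f 57 25 26
f 57 26 58
f 58 26 27
f 58 27 28



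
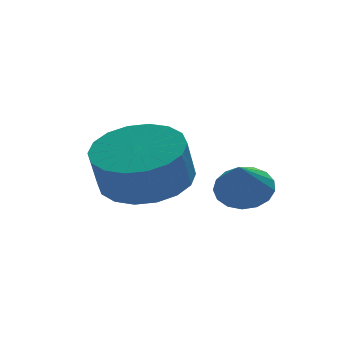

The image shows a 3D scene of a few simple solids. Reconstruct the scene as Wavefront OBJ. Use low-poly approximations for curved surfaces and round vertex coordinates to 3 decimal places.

v -1.129 1.7 3.147
v -0.233 1.334 3.304
v -0.496 1.094 4.249
v -1.391 1.46 4.093
v -0.189 1.751 3.422
v -0.452 1.512 4.367
v -0.331 2.159 3.486
v -0.594 1.919 4.431
v -0.631 2.475 3.482
v -0.894 2.235 4.428
v -1.03 2.638 3.413
v -1.293 2.398 4.358
v -1.448 2.615 3.291
v -1.711 2.375 4.236
v -1.803 2.411 3.14
v -2.066 2.171 4.086
v -2.024 2.066 2.991
v -2.287 1.826 3.936
v -2.068 1.648 2.873
v -2.331 1.409 3.818
v -1.926 1.241 2.809
v -2.189 1.001 3.754
v -1.626 0.925 2.812
v -1.889 0.685 3.758
v -1.227 0.762 2.882
v -1.49 0.522 3.827
v -0.809 0.785 3.004
v -1.072 0.545 3.949
v -0.454 0.989 3.154
v -0.717 0.749 4.1
v 0.348 0.212 3.273
v 0.849 -0.117 3.251
v 0.012 -0.352 4.067
v 0.915 0.097 3.431
v 0.851 0.337 3.575
v 0.672 0.549 3.649
v 0.418 0.683 3.638
v 0.149 0.71 3.543
v -0.075 0.622 3.386
v -0.203 0.441 3.203
v -0.204 0.207 3.037
v -0.079 -0.026 2.924
v 0.144 -0.204 2.892
v 0.414 -0.287 2.946
v 0.668 -0.255 3.076
f 2 1 5
f 2 5 3
f 3 5 6
f 3 6 4
f 5 1 7
f 5 7 6
f 6 7 8
f 6 8 4
f 7 1 9
f 7 9 8
f 8 9 10
f 8 10 4
f 9 1 11
f 9 11 10
f 10 11 12
f 10 12 4
f 11 1 13
f 11 13 12
f 12 13 14
f 12 14 4
f 13 1 15
f 13 15 14
f 14 15 16
f 14 16 4
f 15 1 17
f 15 17 16
f 16 17 18
f 16 18 4
f 17 1 19
f 17 19 18
f 18 19 20
f 18 20 4
f 19 1 21
f 19 21 20
f 20 21 22
f 20 22 4
f 21 1 23
f 21 23 22
f 22 23 24
f 22 24 4
f 23 1 25
f 23 25 24
f 24 25 26
f 24 26 4
f 25 1 27
f 25 27 26
f 26 27 28
f 26 28 4
f 27 1 29
f 27 29 28
f 28 29 30
f 28 30 4
f 29 1 2
f 29 2 30
f 30 2 3
f 30 3 4
f 32 31 34
f 32 34 33
f 34 31 35
f 34 35 33
f 35 31 36
f 35 36 33
f 36 31 37
f 36 37 33
f 37 31 38
f 37 38 33
f 38 31 39
f 38 39 33
f 39 31 40
f 39 40 33
f 40 31 41
f 40 41 33
f 41 31 42
f 41 42 33
f 42 31 43
f 42 43 33
f 43 31 44
f 43 44 33
f 44 31 45
f 44 45 33
f 45 31 32
f 45 32 33



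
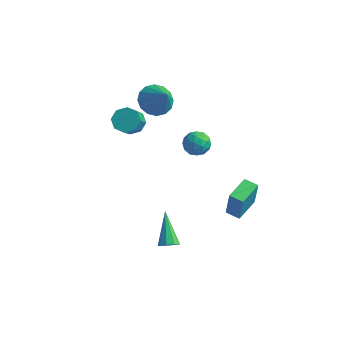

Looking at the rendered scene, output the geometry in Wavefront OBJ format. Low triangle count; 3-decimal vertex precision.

v 0.339 -0.99 2.192
v 0.671 -0.569 1.658
v 1.349 -0.911 2.882
v 1.681 -0.49 2.348
v 1.102 -0.208 2.747
v 0.478 -0.257 2.321
v 1.542 -1.223 2.219
v 0.918 -1.272 1.793
v 1.414 -0.712 1.675
v 1.143 -0.085 2.001
v 0.877 -1.395 2.539
v 0.606 -0.768 2.865
v 0.417 -0.787 1.865
v 1.603 -0.693 2.675
v 1.263 -0.528 2.91
v 1.458 -0.28 2.596
v 0.303 -0.604 2.254
v 0.498 -0.356 1.94
v 0.751 -0.144 2.58
v 1.522 -1.124 2.6
v 1.717 -0.876 2.286
v 0.562 -1.2 1.944
v 0.757 -0.952 1.63
v 1.269 -1.336 1.96
v 1.049 -0.623 1.561
v 1.642 -0.577 1.966
v 1.56 -1.007 1.891
v 1.194 -1.036 1.64
v 0.889 -0.255 1.752
v 1.482 -0.208 2.158
v 1.142 -0.043 2.392
v 0.775 -0.072 2.142
v 1.326 -0.339 1.762
v 0.538 -1.272 2.382
v 1.131 -1.225 2.788
v 1.245 -1.408 2.398
v 0.878 -1.437 2.148
v 0.378 -0.903 2.574
v 0.971 -0.857 2.979
v 0.826 -0.444 2.9
v 0.46 -0.473 2.649
v 0.694 -1.141 2.778
v 1.939 0.753 -4.415
v 2.149 0.691 -2.81
v 2.009 2.321 -4.364
v 2.218 2.259 -2.759
v 2.742 0.721 -4.521
v 2.951 0.659 -2.916
v 2.811 2.289 -4.47
v 3.021 2.227 -2.865
v -2.815 1.887 1.877
v -2.377 1.223 1.305
v -1.865 1.373 3.203
v -2.092 1.64 1.263
v -2.001 2.124 1.386
v -2.128 2.544 1.64
v -2.439 2.789 1.957
v -2.851 2.791 2.254
v -3.253 2.552 2.449
v -3.538 2.134 2.491
v -3.629 1.65 2.369
v -3.502 1.23 2.115
v -3.191 0.986 1.797
v -2.779 0.983 1.501
v 0.578 -2.789 -4.636
v 1.085 -2.628 -4.432
v -0.338 -1.551 -3.344
v 0.98 -2.396 -4.728
v 0.687 -2.349 -4.981
v 0.343 -2.508 -5.072
v 0.109 -2.798 -4.959
v 0.094 -3.085 -4.695
v 0.305 -3.233 -4.403
v 0.644 -3.174 -4.22
v 0.952 -2.935 -4.231
v -3.209 0.107 1.364
v -2.57 -0.058 1.007
v -2.073 -1.451 2.539
v -2.711 -1.287 2.896
v -2.508 0.374 1.38
v -2.011 -1.019 2.912
v -2.857 0.65 1.743
v -2.359 -0.744 3.276
v -3.412 0.607 1.885
v -2.914 -0.787 3.417
v -3.847 0.271 1.721
v -3.35 -1.122 3.253
v -3.909 -0.161 1.348
v -3.412 -1.554 2.88
v -3.561 -0.436 0.984
v -3.063 -1.83 2.517
v -3.006 -0.393 0.843
v -2.508 -1.787 2.375
f 1 38 17
f 38 12 41
f 17 41 6
f 38 41 17
f 1 17 13
f 17 6 18
f 13 18 2
f 17 18 13
f 1 13 22
f 13 2 23
f 22 23 8
f 13 23 22
f 1 22 34
f 22 8 37
f 34 37 11
f 22 37 34
f 1 34 38
f 34 11 42
f 38 42 12
f 34 42 38
f 2 18 29
f 18 6 32
f 29 32 10
f 18 32 29
f 6 41 19
f 41 12 40
f 19 40 5
f 41 40 19
f 12 42 39
f 42 11 35
f 39 35 3
f 42 35 39
f 11 37 36
f 37 8 24
f 36 24 7
f 37 24 36
f 8 23 28
f 23 2 25
f 28 25 9
f 23 25 28
f 4 30 16
f 30 10 31
f 16 31 5
f 30 31 16
f 4 16 14
f 16 5 15
f 14 15 3
f 16 15 14
f 4 14 21
f 14 3 20
f 21 20 7
f 14 20 21
f 4 21 26
f 21 7 27
f 26 27 9
f 21 27 26
f 4 26 30
f 26 9 33
f 30 33 10
f 26 33 30
f 5 31 19
f 31 10 32
f 19 32 6
f 31 32 19
f 3 15 39
f 15 5 40
f 39 40 12
f 15 40 39
f 7 20 36
f 20 3 35
f 36 35 11
f 20 35 36
f 9 27 28
f 27 7 24
f 28 24 8
f 27 24 28
f 10 33 29
f 33 9 25
f 29 25 2
f 33 25 29
f 44 46 43
f 47 44 43
f 43 46 45
f 45 47 43
f 44 50 46
f 48 44 47
f 48 50 44
f 46 50 45
f 49 47 45
f 45 50 49
f 49 48 47
f 50 48 49
f 52 51 54
f 52 54 53
f 54 51 55
f 54 55 53
f 55 51 56
f 55 56 53
f 56 51 57
f 56 57 53
f 57 51 58
f 57 58 53
f 58 51 59
f 58 59 53
f 59 51 60
f 59 60 53
f 60 51 61
f 60 61 53
f 61 51 62
f 61 62 53
f 62 51 63
f 62 63 53
f 63 51 64
f 63 64 53
f 64 51 52
f 64 52 53
f 66 65 68
f 66 68 67
f 68 65 69
f 68 69 67
f 69 65 70
f 69 70 67
f 70 65 71
f 70 71 67
f 71 65 72
f 71 72 67
f 72 65 73
f 72 73 67
f 73 65 74
f 73 74 67
f 74 65 75
f 74 75 67
f 75 65 66
f 75 66 67
f 77 76 80
f 77 80 78
f 78 80 81
f 78 81 79
f 80 76 82
f 80 82 81
f 81 82 83
f 81 83 79
f 82 76 84
f 82 84 83
f 83 84 85
f 83 85 79
f 84 76 86
f 84 86 85
f 85 86 87
f 85 87 79
f 86 76 88
f 86 88 87
f 87 88 89
f 87 89 79
f 88 76 90
f 88 90 89
f 89 90 91
f 89 91 79
f 90 76 92
f 90 92 91
f 91 92 93
f 91 93 79
f 92 76 77
f 92 77 93
f 93 77 78
f 93 78 79



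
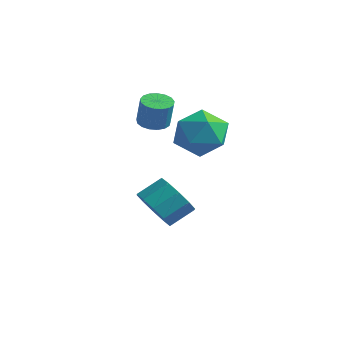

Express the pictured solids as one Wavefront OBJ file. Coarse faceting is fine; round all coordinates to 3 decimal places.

v -2.484 2.671 0.732
v -2.146 2.112 0.582
v -1.798 1.991 1.818
v -2.136 2.549 1.968
v -1.929 2.346 0.544
v -1.581 2.224 1.78
v -1.84 2.654 0.549
v -1.492 2.532 1.785
v -1.898 2.966 0.596
v -1.55 2.844 1.832
v -2.09 3.21 0.674
v -1.742 3.088 1.91
v -2.373 3.331 0.765
v -2.025 3.209 2.002
v -2.681 3.3 0.849
v -2.333 3.179 2.085
v -2.944 3.126 0.906
v -2.596 3.004 2.142
v -3.102 2.847 0.923
v -2.753 2.725 2.159
v -3.118 2.528 0.896
v -2.77 2.406 2.132
v -2.989 2.241 0.832
v -2.64 2.12 2.068
v -2.744 2.053 0.744
v -2.396 1.932 1.981
v -2.44 2.007 0.654
v -2.092 1.885 1.89
v 0.138 3.218 1.215
v 1.01 2.957 0.436
v 0.15 1.383 1.844
v 1.022 1.122 1.065
v 1.249 1.836 2.001
v 1.241 2.97 1.612
v -0.081 1.37 0.668
v -0.089 2.504 0.279
v 0.875 1.815 0.098
v 1.697 2.103 0.921
v -0.537 2.237 1.359
v 0.285 2.525 2.182
v -1.395 1.588 -3.397
v -0.421 1.197 -3.401
v -0.031 2.16 -2.707
v -1.005 2.552 -2.703
v -0.481 1.59 -3.914
v -0.091 2.554 -3.22
v -0.89 1.983 -4.229
v -0.5 2.947 -3.535
v -1.492 2.225 -4.226
v -1.102 3.189 -3.532
v -2.057 2.224 -3.907
v -1.667 3.187 -3.213
v -2.369 1.98 -3.393
v -1.979 2.943 -2.699
v -2.309 1.586 -2.88
v -1.919 2.55 -2.186
v -1.9 1.193 -2.565
v -1.51 2.157 -1.871
v -1.298 0.951 -2.568
v -0.908 1.915 -1.874
v -0.733 0.953 -2.887
v -0.343 1.916 -2.193
f 2 1 5
f 2 5 3
f 3 5 6
f 3 6 4
f 5 1 7
f 5 7 6
f 6 7 8
f 6 8 4
f 7 1 9
f 7 9 8
f 8 9 10
f 8 10 4
f 9 1 11
f 9 11 10
f 10 11 12
f 10 12 4
f 11 1 13
f 11 13 12
f 12 13 14
f 12 14 4
f 13 1 15
f 13 15 14
f 14 15 16
f 14 16 4
f 15 1 17
f 15 17 16
f 16 17 18
f 16 18 4
f 17 1 19
f 17 19 18
f 18 19 20
f 18 20 4
f 19 1 21
f 19 21 20
f 20 21 22
f 20 22 4
f 21 1 23
f 21 23 22
f 22 23 24
f 22 24 4
f 23 1 25
f 23 25 24
f 24 25 26
f 24 26 4
f 25 1 27
f 25 27 26
f 26 27 28
f 26 28 4
f 27 1 2
f 27 2 28
f 28 2 3
f 28 3 4
f 29 40 34
f 29 34 30
f 29 30 36
f 29 36 39
f 29 39 40
f 30 34 38
f 34 40 33
f 40 39 31
f 39 36 35
f 36 30 37
f 32 38 33
f 32 33 31
f 32 31 35
f 32 35 37
f 32 37 38
f 33 38 34
f 31 33 40
f 35 31 39
f 37 35 36
f 38 37 30
f 42 41 45
f 42 45 43
f 43 45 46
f 43 46 44
f 45 41 47
f 45 47 46
f 46 47 48
f 46 48 44
f 47 41 49
f 47 49 48
f 48 49 50
f 48 50 44
f 49 41 51
f 49 51 50
f 50 51 52
f 50 52 44
f 51 41 53
f 51 53 52
f 52 53 54
f 52 54 44
f 53 41 55
f 53 55 54
f 54 55 56
f 54 56 44
f 55 41 57
f 55 57 56
f 56 57 58
f 56 58 44
f 57 41 59
f 57 59 58
f 58 59 60
f 58 60 44
f 59 41 61
f 59 61 60
f 60 61 62
f 60 62 44
f 61 41 42
f 61 42 62
f 62 42 43
f 62 43 44



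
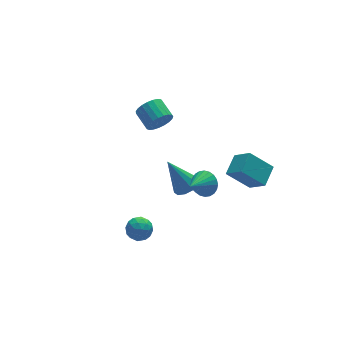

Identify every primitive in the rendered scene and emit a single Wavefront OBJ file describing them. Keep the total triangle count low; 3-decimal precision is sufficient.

v 0.251 2.701 1.451
v 0.664 2.977 0.736
v 0.561 4.214 1.154
v 0.149 3.939 1.869
v 0.318 2.984 0.631
v 0.215 4.221 1.049
v -0.04 2.942 0.667
v -0.142 4.179 1.085
v -0.347 2.858 0.839
v -0.449 4.096 1.257
v -0.551 2.748 1.117
v -0.653 3.985 1.535
v -0.616 2.629 1.452
v -0.718 3.866 1.87
v -0.531 2.523 1.788
v -0.633 3.76 2.205
v -0.311 2.448 2.065
v -0.413 3.685 2.483
v 0.006 2.416 2.236
v -0.096 3.653 2.654
v 0.366 2.434 2.271
v 0.263 3.671 2.689
v 0.706 2.498 2.164
v 0.603 3.735 2.582
v 0.967 2.597 1.935
v 0.864 3.835 2.353
v 1.104 2.715 1.621
v 1.002 3.952 2.039
v 1.094 2.83 1.278
v 0.992 4.067 1.696
v 0.938 2.922 0.965
v 0.836 4.16 1.383
v 0.057 -3.365 1.487
v 0.568 -3.454 2.147
v -1.137 -3.935 2.333
v 0.456 -3.15 2.194
v 0.283 -2.878 2.132
v 0.075 -2.681 1.973
v -0.135 -2.588 1.739
v -0.316 -2.613 1.467
v -0.44 -2.753 1.198
v -0.489 -2.986 0.973
v -0.455 -3.277 0.826
v -0.342 -3.581 0.78
v -0.169 -3.853 0.841
v 0.038 -4.05 1
v 0.248 -4.143 1.234
v 0.429 -4.118 1.506
v 0.554 -3.978 1.775
v 0.602 -3.745 2
v 2.826 -5.179 1.768
v 1.684 -4.507 2.956
v 2.407 -4.212 0.817
v 1.264 -3.54 2.005
v 3.796 -4.32 2.215
v 2.653 -3.648 3.403
v 3.376 -3.353 1.264
v 2.234 -2.681 2.452
v 0.019 -1.306 -0.747
v 0.487 -1.853 -0.277
v -0.779 -0.414 1.087
v 0.78 -1.418 -0.361
v 0.782 -0.939 -0.593
v 0.493 -0.601 -0.883
v 0.023 -0.532 -1.122
v -0.448 -0.758 -1.217
v -0.741 -1.193 -1.133
v -0.743 -1.672 -0.901
v -0.454 -2.01 -0.611
v 0.016 -2.08 -0.372
v -3.134 -2.288 -2.381
v -2.799 -2.608 -1.704
v -4.341 -2.612 -1.936
v -4.006 -2.932 -1.259
v -3.99 -2.121 -1.381
v -3.244 -1.921 -1.656
v -3.896 -3.299 -1.984
v -3.15 -3.099 -2.259
v -3.27 -3.233 -1.459
v -3.328 -2.504 -1.086
v -3.812 -2.716 -2.554
v -3.87 -1.987 -2.181
v -2.86 -2.419 -2.081
v -4.28 -2.801 -1.559
v -4.27 -2.324 -1.63
v -4.074 -2.512 -1.233
v -3.122 -2.016 -2.053
v -2.925 -2.203 -1.655
v -3.626 -1.917 -1.466
v -4.215 -3.017 -1.985
v -4.018 -3.204 -1.587
v -3.066 -2.708 -2.407
v -2.87 -2.896 -2.01
v -3.514 -3.303 -2.174
v -2.94 -2.975 -1.539
v -3.65 -3.165 -1.278
v -3.585 -3.381 -1.704
v -3.146 -3.263 -1.866
v -2.975 -2.547 -1.32
v -3.684 -2.737 -1.059
v -3.675 -2.261 -1.131
v -3.236 -2.143 -1.292
v -3.251 -2.914 -1.176
v -3.456 -2.483 -2.581
v -4.165 -2.673 -2.32
v -3.904 -3.077 -2.348
v -3.465 -2.959 -2.509
v -3.49 -2.055 -2.362
v -4.2 -2.245 -2.101
v -3.994 -1.957 -1.774
v -3.555 -1.839 -1.936
v -3.889 -2.306 -2.464
f 2 1 5
f 2 5 3
f 3 5 6
f 3 6 4
f 5 1 7
f 5 7 6
f 6 7 8
f 6 8 4
f 7 1 9
f 7 9 8
f 8 9 10
f 8 10 4
f 9 1 11
f 9 11 10
f 10 11 12
f 10 12 4
f 11 1 13
f 11 13 12
f 12 13 14
f 12 14 4
f 13 1 15
f 13 15 14
f 14 15 16
f 14 16 4
f 15 1 17
f 15 17 16
f 16 17 18
f 16 18 4
f 17 1 19
f 17 19 18
f 18 19 20
f 18 20 4
f 19 1 21
f 19 21 20
f 20 21 22
f 20 22 4
f 21 1 23
f 21 23 22
f 22 23 24
f 22 24 4
f 23 1 25
f 23 25 24
f 24 25 26
f 24 26 4
f 25 1 27
f 25 27 26
f 26 27 28
f 26 28 4
f 27 1 29
f 27 29 28
f 28 29 30
f 28 30 4
f 29 1 31
f 29 31 30
f 30 31 32
f 30 32 4
f 31 1 2
f 31 2 32
f 32 2 3
f 32 3 4
f 34 33 36
f 34 36 35
f 36 33 37
f 36 37 35
f 37 33 38
f 37 38 35
f 38 33 39
f 38 39 35
f 39 33 40
f 39 40 35
f 40 33 41
f 40 41 35
f 41 33 42
f 41 42 35
f 42 33 43
f 42 43 35
f 43 33 44
f 43 44 35
f 44 33 45
f 44 45 35
f 45 33 46
f 45 46 35
f 46 33 47
f 46 47 35
f 47 33 48
f 47 48 35
f 48 33 49
f 48 49 35
f 49 33 50
f 49 50 35
f 50 33 34
f 50 34 35
f 52 54 51
f 55 52 51
f 51 54 53
f 53 55 51
f 52 58 54
f 56 52 55
f 56 58 52
f 54 58 53
f 57 55 53
f 53 58 57
f 57 56 55
f 58 56 57
f 60 59 62
f 60 62 61
f 62 59 63
f 62 63 61
f 63 59 64
f 63 64 61
f 64 59 65
f 64 65 61
f 65 59 66
f 65 66 61
f 66 59 67
f 66 67 61
f 67 59 68
f 67 68 61
f 68 59 69
f 68 69 61
f 69 59 70
f 69 70 61
f 70 59 60
f 70 60 61
f 71 108 87
f 108 82 111
f 87 111 76
f 108 111 87
f 71 87 83
f 87 76 88
f 83 88 72
f 87 88 83
f 71 83 92
f 83 72 93
f 92 93 78
f 83 93 92
f 71 92 104
f 92 78 107
f 104 107 81
f 92 107 104
f 71 104 108
f 104 81 112
f 108 112 82
f 104 112 108
f 72 88 99
f 88 76 102
f 99 102 80
f 88 102 99
f 76 111 89
f 111 82 110
f 89 110 75
f 111 110 89
f 82 112 109
f 112 81 105
f 109 105 73
f 112 105 109
f 81 107 106
f 107 78 94
f 106 94 77
f 107 94 106
f 78 93 98
f 93 72 95
f 98 95 79
f 93 95 98
f 74 100 86
f 100 80 101
f 86 101 75
f 100 101 86
f 74 86 84
f 86 75 85
f 84 85 73
f 86 85 84
f 74 84 91
f 84 73 90
f 91 90 77
f 84 90 91
f 74 91 96
f 91 77 97
f 96 97 79
f 91 97 96
f 74 96 100
f 96 79 103
f 100 103 80
f 96 103 100
f 75 101 89
f 101 80 102
f 89 102 76
f 101 102 89
f 73 85 109
f 85 75 110
f 109 110 82
f 85 110 109
f 77 90 106
f 90 73 105
f 106 105 81
f 90 105 106
f 79 97 98
f 97 77 94
f 98 94 78
f 97 94 98
f 80 103 99
f 103 79 95
f 99 95 72
f 103 95 99



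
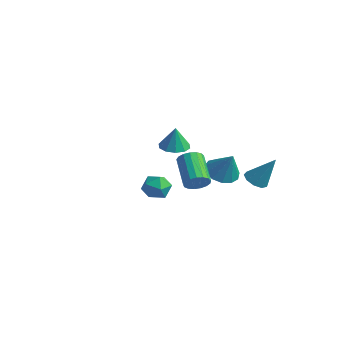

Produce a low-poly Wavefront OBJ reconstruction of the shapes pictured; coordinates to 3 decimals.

v 0.176 3.919 -4.147
v 0.699 4.816 -4.444
v 1.024 3.941 -2.593
v 0.188 4.999 -4.168
v -0.326 4.839 -3.885
v -0.681 4.387 -3.685
v -0.764 3.787 -3.632
v -0.548 3.228 -3.742
v -0.103 2.889 -3.981
v 0.431 2.878 -4.272
v 0.885 3.197 -4.524
v 1.113 3.745 -4.655
v 1.044 4.349 -4.626
v -2.868 3.117 -2.993
v -2.157 2.518 -3.036
v -2.772 3.123 -1.487
v -1.942 3.051 -3.052
v -2.08 3.609 -3.046
v -2.52 3.979 -3.019
v -3.092 4.02 -2.983
v -3.578 3.715 -2.951
v -3.794 3.183 -2.935
v -3.655 2.625 -2.941
v -3.216 2.255 -2.968
v -2.644 2.214 -3.004
v 3.136 3.584 -3.496
v 3.746 3.843 -3.908
v 4.024 4.216 -1.784
v 3.381 4.229 -3.861
v 2.901 4.313 -3.643
v 2.531 4.056 -3.357
v 2.444 3.579 -3.136
v 2.681 3.104 -3.083
v 3.131 2.853 -3.224
v 3.583 2.945 -3.492
v 3.826 3.336 -3.762
v 3.232 -1.077 -1.855
v 3.705 -0.507 -1.682
v 2.241 0.406 -0.691
v 1.768 -0.163 -0.865
v 3.556 -0.404 -1.998
v 2.092 0.51 -1.007
v 3.333 -0.455 -2.28
v 1.869 0.459 -1.289
v 3.087 -0.648 -2.466
v 1.622 0.266 -1.475
v 2.874 -0.94 -2.511
v 1.41 -0.026 -1.521
v 2.743 -1.262 -2.407
v 1.279 -0.349 -1.416
v 2.724 -1.543 -2.176
v 1.26 -0.629 -1.185
v 2.822 -1.717 -1.871
v 1.358 -0.803 -0.881
v 3.014 -1.744 -1.563
v 1.549 -0.83 -0.573
v 3.255 -1.618 -1.322
v 1.791 -0.704 -0.331
v 3.491 -1.368 -1.203
v 2.027 -0.455 -0.212
v 3.668 -1.052 -1.234
v 2.204 -0.138 -0.243
v 3.745 -0.741 -1.406
v 2.281 0.172 -0.416
v 2.465 -2.782 -1.025
v 3.311 -3.011 -1.202
v 2.009 -4.029 -1.598
v 2.855 -4.258 -1.775
v 2.569 -4.221 -0.929
v 2.851 -3.451 -0.575
v 2.469 -3.589 -2.225
v 2.751 -2.819 -1.871
v 3.313 -3.51 -1.944
v 3.375 -3.9 -1.142
v 1.945 -3.14 -1.658
v 2.007 -3.53 -0.856
f 2 1 4
f 2 4 3
f 4 1 5
f 4 5 3
f 5 1 6
f 5 6 3
f 6 1 7
f 6 7 3
f 7 1 8
f 7 8 3
f 8 1 9
f 8 9 3
f 9 1 10
f 9 10 3
f 10 1 11
f 10 11 3
f 11 1 12
f 11 12 3
f 12 1 13
f 12 13 3
f 13 1 2
f 13 2 3
f 15 14 17
f 15 17 16
f 17 14 18
f 17 18 16
f 18 14 19
f 18 19 16
f 19 14 20
f 19 20 16
f 20 14 21
f 20 21 16
f 21 14 22
f 21 22 16
f 22 14 23
f 22 23 16
f 23 14 24
f 23 24 16
f 24 14 25
f 24 25 16
f 25 14 15
f 25 15 16
f 27 26 29
f 27 29 28
f 29 26 30
f 29 30 28
f 30 26 31
f 30 31 28
f 31 26 32
f 31 32 28
f 32 26 33
f 32 33 28
f 33 26 34
f 33 34 28
f 34 26 35
f 34 35 28
f 35 26 36
f 35 36 28
f 36 26 27
f 36 27 28
f 38 37 41
f 38 41 39
f 39 41 42
f 39 42 40
f 41 37 43
f 41 43 42
f 42 43 44
f 42 44 40
f 43 37 45
f 43 45 44
f 44 45 46
f 44 46 40
f 45 37 47
f 45 47 46
f 46 47 48
f 46 48 40
f 47 37 49
f 47 49 48
f 48 49 50
f 48 50 40
f 49 37 51
f 49 51 50
f 50 51 52
f 50 52 40
f 51 37 53
f 51 53 52
f 52 53 54
f 52 54 40
f 53 37 55
f 53 55 54
f 54 55 56
f 54 56 40
f 55 37 57
f 55 57 56
f 56 57 58
f 56 58 40
f 57 37 59
f 57 59 58
f 58 59 60
f 58 60 40
f 59 37 61
f 59 61 60
f 60 61 62
f 60 62 40
f 61 37 63
f 61 63 62
f 62 63 64
f 62 64 40
f 63 37 38
f 63 38 64
f 64 38 39
f 64 39 40
f 65 76 70
f 65 70 66
f 65 66 72
f 65 72 75
f 65 75 76
f 66 70 74
f 70 76 69
f 76 75 67
f 75 72 71
f 72 66 73
f 68 74 69
f 68 69 67
f 68 67 71
f 68 71 73
f 68 73 74
f 69 74 70
f 67 69 76
f 71 67 75
f 73 71 72
f 74 73 66



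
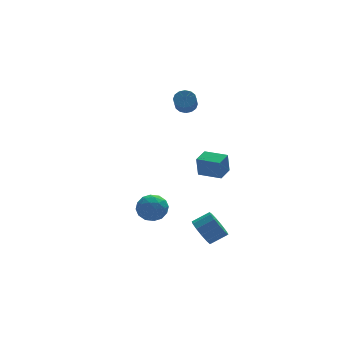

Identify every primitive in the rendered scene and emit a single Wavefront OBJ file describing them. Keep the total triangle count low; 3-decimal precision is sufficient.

v 4.146 3.902 3.172
v 4.754 3.672 3.19
v 4.442 2.909 4.005
v 3.834 3.138 3.988
v 4.747 3.919 3.419
v 4.435 3.155 4.234
v 4.58 4.161 3.581
v 4.268 3.397 4.397
v 4.296 4.334 3.634
v 3.984 3.57 4.45
v 3.972 4.391 3.564
v 3.66 3.627 4.379
v 3.694 4.317 3.388
v 3.382 3.553 4.203
v 3.538 4.131 3.155
v 3.226 3.368 3.97
v 3.545 3.885 2.926
v 3.233 3.121 3.741
v 3.712 3.643 2.763
v 3.4 2.879 3.579
v 3.996 3.47 2.71
v 3.684 2.706 3.526
v 4.32 3.413 2.781
v 4.008 2.649 3.596
v 4.598 3.487 2.957
v 4.286 2.723 3.772
v 0.578 -0.258 -2.728
v 1.072 0.013 -1.968
v 0.468 -1.673 -2.152
v 0.962 -1.402 -1.392
v 0.086 -1.073 -1.529
v 0.153 -0.199 -1.884
v 1.387 -1.461 -2.236
v 1.454 -0.587 -2.591
v 1.572 -0.731 -1.663
v 0.767 -0.491 -1.226
v 0.773 -1.169 -2.894
v -0.032 -0.929 -2.457
v 0.834 0.002 -2.398
v 0.706 -1.662 -1.722
v 0.19 -1.468 -1.802
v 0.481 -1.309 -1.355
v 0.294 -0.123 -2.349
v 0.585 0.036 -1.902
v 0.005 -0.602 -1.644
v 0.955 -1.696 -2.218
v 1.246 -1.537 -1.771
v 1.059 -0.351 -2.765
v 1.35 -0.192 -2.318
v 1.535 -1.058 -2.476
v 1.419 -0.276 -1.773
v 1.354 -1.108 -1.434
v 1.604 -1.143 -1.93
v 1.644 -0.629 -2.139
v 0.946 -0.135 -1.516
v 0.882 -0.967 -1.177
v 0.366 -0.774 -1.258
v 0.406 -0.26 -1.467
v 1.24 -0.572 -1.337
v 0.658 -0.693 -2.943
v 0.594 -1.525 -2.604
v 1.134 -1.4 -2.653
v 1.174 -0.886 -2.862
v 0.186 -0.552 -2.686
v 0.121 -1.384 -2.347
v -0.104 -1.031 -1.981
v -0.064 -0.517 -2.19
v 0.3 -1.088 -2.783
v 2.618 -3.72 -2.703
v 3.048 -4.002 -3.441
v 4.013 -4.062 -2.856
v 3.582 -3.78 -2.117
v 3.08 -3.496 -3.442
v 4.044 -3.556 -2.857
v 2.964 -3.061 -3.208
v 3.929 -3.121 -2.623
v 2.739 -2.836 -2.814
v 3.704 -2.895 -2.228
v 2.475 -2.891 -2.384
v 3.44 -2.95 -1.799
v 2.257 -3.209 -2.056
v 3.221 -3.269 -1.47
v 2.152 -3.69 -1.933
v 3.117 -3.749 -1.347
v 2.196 -4.181 -2.054
v 3.161 -4.24 -1.469
v 2.373 -4.525 -2.381
v 3.338 -4.584 -1.796
v 2.628 -4.614 -2.811
v 3.593 -4.673 -2.226
v 2.88 -4.419 -3.206
v 3.845 -4.478 -2.62
v 2.449 -3.657 1.732
v 2.32 -3.736 2.922
v 3.133 -2.938 1.853
v 3.004 -3.016 3.044
v 3.416 -4.584 1.776
v 3.287 -4.662 2.967
v 4.1 -3.864 1.898
v 3.971 -3.943 3.088
f 2 1 5
f 2 5 3
f 3 5 6
f 3 6 4
f 5 1 7
f 5 7 6
f 6 7 8
f 6 8 4
f 7 1 9
f 7 9 8
f 8 9 10
f 8 10 4
f 9 1 11
f 9 11 10
f 10 11 12
f 10 12 4
f 11 1 13
f 11 13 12
f 12 13 14
f 12 14 4
f 13 1 15
f 13 15 14
f 14 15 16
f 14 16 4
f 15 1 17
f 15 17 16
f 16 17 18
f 16 18 4
f 17 1 19
f 17 19 18
f 18 19 20
f 18 20 4
f 19 1 21
f 19 21 20
f 20 21 22
f 20 22 4
f 21 1 23
f 21 23 22
f 22 23 24
f 22 24 4
f 23 1 25
f 23 25 24
f 24 25 26
f 24 26 4
f 25 1 2
f 25 2 26
f 26 2 3
f 26 3 4
f 27 64 43
f 64 38 67
f 43 67 32
f 64 67 43
f 27 43 39
f 43 32 44
f 39 44 28
f 43 44 39
f 27 39 48
f 39 28 49
f 48 49 34
f 39 49 48
f 27 48 60
f 48 34 63
f 60 63 37
f 48 63 60
f 27 60 64
f 60 37 68
f 64 68 38
f 60 68 64
f 28 44 55
f 44 32 58
f 55 58 36
f 44 58 55
f 32 67 45
f 67 38 66
f 45 66 31
f 67 66 45
f 38 68 65
f 68 37 61
f 65 61 29
f 68 61 65
f 37 63 62
f 63 34 50
f 62 50 33
f 63 50 62
f 34 49 54
f 49 28 51
f 54 51 35
f 49 51 54
f 30 56 42
f 56 36 57
f 42 57 31
f 56 57 42
f 30 42 40
f 42 31 41
f 40 41 29
f 42 41 40
f 30 40 47
f 40 29 46
f 47 46 33
f 40 46 47
f 30 47 52
f 47 33 53
f 52 53 35
f 47 53 52
f 30 52 56
f 52 35 59
f 56 59 36
f 52 59 56
f 31 57 45
f 57 36 58
f 45 58 32
f 57 58 45
f 29 41 65
f 41 31 66
f 65 66 38
f 41 66 65
f 33 46 62
f 46 29 61
f 62 61 37
f 46 61 62
f 35 53 54
f 53 33 50
f 54 50 34
f 53 50 54
f 36 59 55
f 59 35 51
f 55 51 28
f 59 51 55
f 70 69 73
f 70 73 71
f 71 73 74
f 71 74 72
f 73 69 75
f 73 75 74
f 74 75 76
f 74 76 72
f 75 69 77
f 75 77 76
f 76 77 78
f 76 78 72
f 77 69 79
f 77 79 78
f 78 79 80
f 78 80 72
f 79 69 81
f 79 81 80
f 80 81 82
f 80 82 72
f 81 69 83
f 81 83 82
f 82 83 84
f 82 84 72
f 83 69 85
f 83 85 84
f 84 85 86
f 84 86 72
f 85 69 87
f 85 87 86
f 86 87 88
f 86 88 72
f 87 69 89
f 87 89 88
f 88 89 90
f 88 90 72
f 89 69 91
f 89 91 90
f 90 91 92
f 90 92 72
f 91 69 70
f 91 70 92
f 92 70 71
f 92 71 72
f 94 96 93
f 97 94 93
f 93 96 95
f 95 97 93
f 94 100 96
f 98 94 97
f 98 100 94
f 96 100 95
f 99 97 95
f 95 100 99
f 99 98 97
f 100 98 99



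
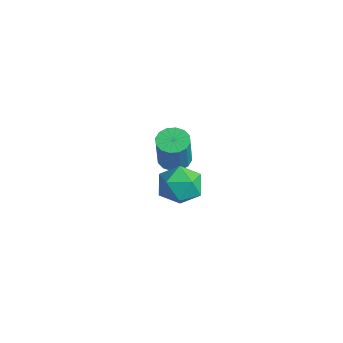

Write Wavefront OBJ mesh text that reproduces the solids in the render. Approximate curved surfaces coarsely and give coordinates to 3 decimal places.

v -4.225 1.063 -3.239
v -3.44 0.942 -3.514
v -2.83 0.497 -1.576
v -3.615 0.617 -1.301
v -3.46 1.364 -3.41
v -2.85 0.919 -1.472
v -3.685 1.705 -3.261
v -3.075 1.26 -1.323
v -4.054 1.874 -3.106
v -3.444 1.429 -1.168
v -4.469 1.826 -2.987
v -3.859 1.38 -1.049
v -4.819 1.573 -2.935
v -4.209 1.127 -0.997
v -5.01 1.183 -2.964
v -4.4 0.738 -1.026
v -4.99 0.761 -3.068
v -4.38 0.316 -1.13
v -4.765 0.42 -3.217
v -4.155 -0.025 -1.279
v -4.396 0.251 -3.372
v -3.786 -0.194 -1.434
v -3.981 0.3 -3.491
v -3.371 -0.146 -1.553
v -3.631 0.553 -3.543
v -3.021 0.107 -1.605
v 1.822 -1.1 0.879
v 2.549 -1.528 0.135
v 0.871 -2.652 0.845
v 1.598 -3.08 0.101
v 1.923 -2.895 1.162
v 2.511 -1.936 1.183
v 0.909 -2.244 -0.203
v 1.497 -1.285 -0.182
v 1.984 -2.236 -0.534
v 2.611 -2.638 0.309
v 0.809 -1.542 0.671
v 1.436 -1.944 1.514
f 2 1 5
f 2 5 3
f 3 5 6
f 3 6 4
f 5 1 7
f 5 7 6
f 6 7 8
f 6 8 4
f 7 1 9
f 7 9 8
f 8 9 10
f 8 10 4
f 9 1 11
f 9 11 10
f 10 11 12
f 10 12 4
f 11 1 13
f 11 13 12
f 12 13 14
f 12 14 4
f 13 1 15
f 13 15 14
f 14 15 16
f 14 16 4
f 15 1 17
f 15 17 16
f 16 17 18
f 16 18 4
f 17 1 19
f 17 19 18
f 18 19 20
f 18 20 4
f 19 1 21
f 19 21 20
f 20 21 22
f 20 22 4
f 21 1 23
f 21 23 22
f 22 23 24
f 22 24 4
f 23 1 25
f 23 25 24
f 24 25 26
f 24 26 4
f 25 1 2
f 25 2 26
f 26 2 3
f 26 3 4
f 27 38 32
f 27 32 28
f 27 28 34
f 27 34 37
f 27 37 38
f 28 32 36
f 32 38 31
f 38 37 29
f 37 34 33
f 34 28 35
f 30 36 31
f 30 31 29
f 30 29 33
f 30 33 35
f 30 35 36
f 31 36 32
f 29 31 38
f 33 29 37
f 35 33 34
f 36 35 28



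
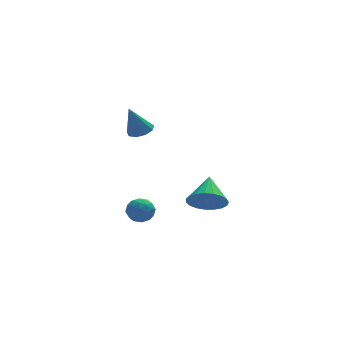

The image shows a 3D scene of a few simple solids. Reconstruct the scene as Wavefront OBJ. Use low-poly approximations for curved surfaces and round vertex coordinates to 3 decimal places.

v -0.141 -0.109 -1.522
v 0.443 -0.728 -0.857
v 0.281 1.349 -0.538
v 0.747 -0.608 -1.165
v 0.898 -0.402 -1.534
v 0.87 -0.146 -1.902
v 0.666 0.117 -2.204
v 0.323 0.341 -2.388
v -0.1 0.486 -2.422
v -0.531 0.529 -2.301
v -0.894 0.462 -2.046
v -1.127 0.295 -1.7
v -1.189 0.059 -1.323
v -1.07 -0.206 -0.981
v -0.791 -0.455 -0.732
v -0.399 -0.644 -0.62
v 0.037 -0.74 -0.664
v -3.561 2.286 -2.391
v -3.048 2.586 -2.94
v -3.312 1.074 -2.82
v -2.799 1.374 -3.369
v -2.612 1.404 -2.582
v -2.766 2.153 -2.317
v -3.594 1.507 -3.443
v -3.748 2.256 -3.178
v -3.068 2.104 -3.591
v -2.461 2.041 -3.058
v -3.899 1.619 -2.702
v -3.292 1.556 -2.169
v -3.327 2.543 -2.628
v -3.033 1.117 -3.132
v -2.924 1.135 -2.669
v -2.622 1.312 -2.992
v -3.161 2.288 -2.261
v -2.859 2.465 -2.584
v -2.603 1.77 -2.374
v -3.501 1.195 -3.176
v -3.199 1.372 -3.499
v -3.738 2.348 -2.768
v -3.436 2.525 -3.091
v -3.757 1.89 -3.386
v -3.037 2.436 -3.333
v -2.89 1.723 -3.585
v -3.357 1.801 -3.629
v -3.448 2.242 -3.473
v -2.68 2.399 -3.02
v -2.533 1.686 -3.272
v -2.424 1.704 -2.81
v -2.514 2.144 -2.654
v -2.692 2.115 -3.403
v -3.827 1.974 -2.488
v -3.68 1.261 -2.74
v -3.846 1.516 -3.106
v -3.936 1.956 -2.95
v -3.47 1.937 -2.175
v -3.323 1.224 -2.427
v -2.912 1.418 -2.287
v -3.003 1.859 -2.131
v -3.668 1.545 -2.357
v -3.24 1.295 3.152
v -2.729 1.748 3.381
v -3.84 1.165 4.748
v -3.132 2 3.25
v -3.585 1.922 3.074
v -3.876 1.551 2.933
v -3.87 1.06 2.896
v -3.569 0.679 2.978
v -3.114 0.587 3.142
v -2.717 0.826 3.31
v -2.566 1.284 3.405
f 2 1 4
f 2 4 3
f 4 1 5
f 4 5 3
f 5 1 6
f 5 6 3
f 6 1 7
f 6 7 3
f 7 1 8
f 7 8 3
f 8 1 9
f 8 9 3
f 9 1 10
f 9 10 3
f 10 1 11
f 10 11 3
f 11 1 12
f 11 12 3
f 12 1 13
f 12 13 3
f 13 1 14
f 13 14 3
f 14 1 15
f 14 15 3
f 15 1 16
f 15 16 3
f 16 1 17
f 16 17 3
f 17 1 2
f 17 2 3
f 18 55 34
f 55 29 58
f 34 58 23
f 55 58 34
f 18 34 30
f 34 23 35
f 30 35 19
f 34 35 30
f 18 30 39
f 30 19 40
f 39 40 25
f 30 40 39
f 18 39 51
f 39 25 54
f 51 54 28
f 39 54 51
f 18 51 55
f 51 28 59
f 55 59 29
f 51 59 55
f 19 35 46
f 35 23 49
f 46 49 27
f 35 49 46
f 23 58 36
f 58 29 57
f 36 57 22
f 58 57 36
f 29 59 56
f 59 28 52
f 56 52 20
f 59 52 56
f 28 54 53
f 54 25 41
f 53 41 24
f 54 41 53
f 25 40 45
f 40 19 42
f 45 42 26
f 40 42 45
f 21 47 33
f 47 27 48
f 33 48 22
f 47 48 33
f 21 33 31
f 33 22 32
f 31 32 20
f 33 32 31
f 21 31 38
f 31 20 37
f 38 37 24
f 31 37 38
f 21 38 43
f 38 24 44
f 43 44 26
f 38 44 43
f 21 43 47
f 43 26 50
f 47 50 27
f 43 50 47
f 22 48 36
f 48 27 49
f 36 49 23
f 48 49 36
f 20 32 56
f 32 22 57
f 56 57 29
f 32 57 56
f 24 37 53
f 37 20 52
f 53 52 28
f 37 52 53
f 26 44 45
f 44 24 41
f 45 41 25
f 44 41 45
f 27 50 46
f 50 26 42
f 46 42 19
f 50 42 46
f 61 60 63
f 61 63 62
f 63 60 64
f 63 64 62
f 64 60 65
f 64 65 62
f 65 60 66
f 65 66 62
f 66 60 67
f 66 67 62
f 67 60 68
f 67 68 62
f 68 60 69
f 68 69 62
f 69 60 70
f 69 70 62
f 70 60 61
f 70 61 62



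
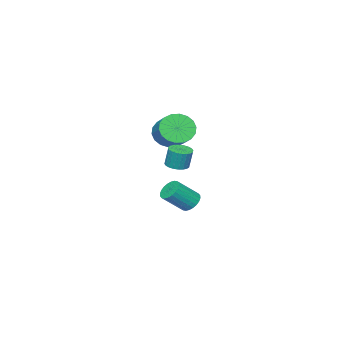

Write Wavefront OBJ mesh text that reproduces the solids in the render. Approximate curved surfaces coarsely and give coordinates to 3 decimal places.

v -3.804 -3.38 -0.618
v -3.175 -4.076 -0.217
v -2.368 -2.876 0.599
v -2.996 -2.18 0.198
v -2.963 -3.957 -0.601
v -2.156 -2.758 0.215
v -2.918 -3.724 -0.988
v -2.11 -2.525 -0.172
v -3.048 -3.423 -1.301
v -2.241 -2.224 -0.486
v -3.328 -3.114 -1.48
v -2.52 -1.914 -0.664
v -3.702 -2.857 -1.488
v -2.895 -1.657 -0.672
v -4.096 -2.703 -1.323
v -3.289 -1.504 -0.507
v -4.432 -2.684 -1.019
v -3.625 -1.484 -0.203
v -4.644 -2.802 -0.635
v -3.837 -1.603 0.181
v -4.69 -3.035 -0.248
v -3.882 -1.836 0.568
v -4.559 -3.336 0.066
v -3.752 -2.137 0.881
v -4.28 -3.646 0.244
v -3.472 -2.446 1.06
v -3.905 -3.903 0.252
v -3.098 -2.703 1.068
v -3.511 -4.056 0.087
v -2.704 -2.857 0.903
v 3.228 2.989 0.626
v 3.837 3.009 0.631
v 3.822 3.23 1.698
v 3.212 3.211 1.694
v 3.784 3.236 0.583
v 3.769 3.457 1.651
v 3.646 3.425 0.542
v 3.63 3.647 1.609
v 3.444 3.548 0.514
v 3.429 3.77 1.581
v 3.21 3.586 0.502
v 3.194 3.808 1.569
v 2.978 3.533 0.51
v 2.962 3.755 1.577
v 2.784 3.398 0.535
v 2.768 3.619 1.602
v 2.658 3.2 0.574
v 2.642 3.421 1.642
v 2.618 2.97 0.622
v 2.603 3.191 1.689
v 2.671 2.743 0.669
v 2.656 2.964 1.737
v 2.81 2.553 0.711
v 2.794 2.775 1.778
v 3.011 2.43 0.739
v 2.996 2.652 1.806
v 3.246 2.392 0.751
v 3.23 2.614 1.818
v 3.478 2.445 0.743
v 3.462 2.667 1.81
v 3.672 2.581 0.718
v 3.656 2.802 1.785
v 3.798 2.779 0.678
v 3.782 3 1.746
v -1.269 0.149 -4.027
v -0.983 -0.234 -4.511
v 0.054 -0.792 -3.457
v -0.231 -0.409 -2.973
v -0.842 -0.01 -4.531
v 0.195 -0.569 -3.478
v -0.765 0.237 -4.475
v 0.272 -0.321 -3.422
v -0.765 0.472 -4.351
v 0.272 -0.087 -3.298
v -0.842 0.657 -4.177
v 0.195 0.099 -3.124
v -0.984 0.765 -3.981
v 0.053 0.207 -2.927
v -1.169 0.779 -3.791
v -0.132 0.221 -2.738
v -1.369 0.698 -3.637
v -0.332 0.139 -2.584
v -1.554 0.532 -3.543
v -0.517 -0.026 -2.489
v -1.695 0.309 -3.522
v -0.658 -0.25 -2.469
v -1.772 0.061 -3.578
v -0.735 -0.497 -2.525
v -1.772 -0.173 -3.702
v -0.735 -0.732 -2.649
v -1.695 -0.359 -3.876
v -0.658 -0.917 -2.823
v -1.553 -0.467 -4.073
v -0.516 -1.025 -3.019
v -1.368 -0.481 -4.262
v -0.331 -1.039 -3.209
v -1.168 -0.399 -4.416
v -0.131 -0.958 -3.363
f 2 1 5
f 2 5 3
f 3 5 6
f 3 6 4
f 5 1 7
f 5 7 6
f 6 7 8
f 6 8 4
f 7 1 9
f 7 9 8
f 8 9 10
f 8 10 4
f 9 1 11
f 9 11 10
f 10 11 12
f 10 12 4
f 11 1 13
f 11 13 12
f 12 13 14
f 12 14 4
f 13 1 15
f 13 15 14
f 14 15 16
f 14 16 4
f 15 1 17
f 15 17 16
f 16 17 18
f 16 18 4
f 17 1 19
f 17 19 18
f 18 19 20
f 18 20 4
f 19 1 21
f 19 21 20
f 20 21 22
f 20 22 4
f 21 1 23
f 21 23 22
f 22 23 24
f 22 24 4
f 23 1 25
f 23 25 24
f 24 25 26
f 24 26 4
f 25 1 27
f 25 27 26
f 26 27 28
f 26 28 4
f 27 1 29
f 27 29 28
f 28 29 30
f 28 30 4
f 29 1 2
f 29 2 30
f 30 2 3
f 30 3 4
f 32 31 35
f 32 35 33
f 33 35 36
f 33 36 34
f 35 31 37
f 35 37 36
f 36 37 38
f 36 38 34
f 37 31 39
f 37 39 38
f 38 39 40
f 38 40 34
f 39 31 41
f 39 41 40
f 40 41 42
f 40 42 34
f 41 31 43
f 41 43 42
f 42 43 44
f 42 44 34
f 43 31 45
f 43 45 44
f 44 45 46
f 44 46 34
f 45 31 47
f 45 47 46
f 46 47 48
f 46 48 34
f 47 31 49
f 47 49 48
f 48 49 50
f 48 50 34
f 49 31 51
f 49 51 50
f 50 51 52
f 50 52 34
f 51 31 53
f 51 53 52
f 52 53 54
f 52 54 34
f 53 31 55
f 53 55 54
f 54 55 56
f 54 56 34
f 55 31 57
f 55 57 56
f 56 57 58
f 56 58 34
f 57 31 59
f 57 59 58
f 58 59 60
f 58 60 34
f 59 31 61
f 59 61 60
f 60 61 62
f 60 62 34
f 61 31 63
f 61 63 62
f 62 63 64
f 62 64 34
f 63 31 32
f 63 32 64
f 64 32 33
f 64 33 34
f 66 65 69
f 66 69 67
f 67 69 70
f 67 70 68
f 69 65 71
f 69 71 70
f 70 71 72
f 70 72 68
f 71 65 73
f 71 73 72
f 72 73 74
f 72 74 68
f 73 65 75
f 73 75 74
f 74 75 76
f 74 76 68
f 75 65 77
f 75 77 76
f 76 77 78
f 76 78 68
f 77 65 79
f 77 79 78
f 78 79 80
f 78 80 68
f 79 65 81
f 79 81 80
f 80 81 82
f 80 82 68
f 81 65 83
f 81 83 82
f 82 83 84
f 82 84 68
f 83 65 85
f 83 85 84
f 84 85 86
f 84 86 68
f 85 65 87
f 85 87 86
f 86 87 88
f 86 88 68
f 87 65 89
f 87 89 88
f 88 89 90
f 88 90 68
f 89 65 91
f 89 91 90
f 90 91 92
f 90 92 68
f 91 65 93
f 91 93 92
f 92 93 94
f 92 94 68
f 93 65 95
f 93 95 94
f 94 95 96
f 94 96 68
f 95 65 97
f 95 97 96
f 96 97 98
f 96 98 68
f 97 65 66
f 97 66 98
f 98 66 67
f 98 67 68

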